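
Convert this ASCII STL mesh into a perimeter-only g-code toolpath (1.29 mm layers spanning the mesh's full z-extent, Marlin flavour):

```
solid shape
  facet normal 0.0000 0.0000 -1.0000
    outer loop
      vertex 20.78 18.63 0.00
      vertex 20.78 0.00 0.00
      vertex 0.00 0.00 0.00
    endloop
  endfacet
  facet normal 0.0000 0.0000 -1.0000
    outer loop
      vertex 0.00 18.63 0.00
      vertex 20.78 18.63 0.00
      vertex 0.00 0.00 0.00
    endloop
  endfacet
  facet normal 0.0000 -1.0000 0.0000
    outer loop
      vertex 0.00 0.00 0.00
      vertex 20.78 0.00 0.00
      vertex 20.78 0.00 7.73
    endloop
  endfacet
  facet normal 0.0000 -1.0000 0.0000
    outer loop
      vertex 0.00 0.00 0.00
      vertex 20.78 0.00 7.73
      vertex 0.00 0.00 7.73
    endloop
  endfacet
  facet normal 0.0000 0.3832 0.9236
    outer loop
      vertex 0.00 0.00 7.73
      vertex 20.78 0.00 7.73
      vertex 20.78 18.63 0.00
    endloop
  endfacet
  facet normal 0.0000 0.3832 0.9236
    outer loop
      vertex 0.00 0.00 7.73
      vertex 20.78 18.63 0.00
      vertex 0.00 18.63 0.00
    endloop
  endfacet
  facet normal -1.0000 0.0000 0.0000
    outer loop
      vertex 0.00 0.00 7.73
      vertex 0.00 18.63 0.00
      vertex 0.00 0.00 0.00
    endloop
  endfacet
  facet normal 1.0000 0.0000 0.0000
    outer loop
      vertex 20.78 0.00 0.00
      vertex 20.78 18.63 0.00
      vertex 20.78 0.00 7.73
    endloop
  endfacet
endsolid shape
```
; perimeter-only toolpath
G21 ; units = mm
G90 ; absolute positioning
G28 ; home
; layer 1
G0 Z1.29
G0 X0.00 Y0.00
G1 X20.78 Y0.00
G1 X20.78 Y15.53
G1 X0.00 Y15.53
G1 X0.00 Y0.00
; layer 2
G0 Z2.58
G0 X0.00 Y0.00
G1 X20.78 Y0.00
G1 X20.78 Y12.42
G1 X0.00 Y12.42
G1 X0.00 Y0.00
; layer 3
G0 Z3.87
G0 X0.00 Y0.00
G1 X20.78 Y0.00
G1 X20.78 Y9.31
G1 X0.00 Y9.31
G1 X0.00 Y0.00
; layer 4
G0 Z5.15
G0 X0.00 Y0.00
G1 X20.78 Y0.00
G1 X20.78 Y6.21
G1 X0.00 Y6.21
G1 X0.00 Y0.00
; layer 5
G0 Z6.44
G0 X0.00 Y0.00
G1 X20.78 Y0.00
G1 X20.78 Y3.11
G1 X0.00 Y3.11
G1 X0.00 Y0.00
M2 ; end

The solid is a wedge (ramp): 20.8 × 18.6 mm base, rising to 7.73 mm along the y=0 edge and sloping linearly to z=0 at y=18.6. Slicing at Δz = 1.29 mm — 6 equal slices spanning the solid's height, so layer i sits at z = i·h/6 — gives 5 non-empty perimeters. Each is a 4-segment closed polygon; G0 lifts to the layer z and rapids to the start vertex, then G1 traces the edges. The cross-section shrinks linearly with z (the slice at the apex is degenerate and omitted).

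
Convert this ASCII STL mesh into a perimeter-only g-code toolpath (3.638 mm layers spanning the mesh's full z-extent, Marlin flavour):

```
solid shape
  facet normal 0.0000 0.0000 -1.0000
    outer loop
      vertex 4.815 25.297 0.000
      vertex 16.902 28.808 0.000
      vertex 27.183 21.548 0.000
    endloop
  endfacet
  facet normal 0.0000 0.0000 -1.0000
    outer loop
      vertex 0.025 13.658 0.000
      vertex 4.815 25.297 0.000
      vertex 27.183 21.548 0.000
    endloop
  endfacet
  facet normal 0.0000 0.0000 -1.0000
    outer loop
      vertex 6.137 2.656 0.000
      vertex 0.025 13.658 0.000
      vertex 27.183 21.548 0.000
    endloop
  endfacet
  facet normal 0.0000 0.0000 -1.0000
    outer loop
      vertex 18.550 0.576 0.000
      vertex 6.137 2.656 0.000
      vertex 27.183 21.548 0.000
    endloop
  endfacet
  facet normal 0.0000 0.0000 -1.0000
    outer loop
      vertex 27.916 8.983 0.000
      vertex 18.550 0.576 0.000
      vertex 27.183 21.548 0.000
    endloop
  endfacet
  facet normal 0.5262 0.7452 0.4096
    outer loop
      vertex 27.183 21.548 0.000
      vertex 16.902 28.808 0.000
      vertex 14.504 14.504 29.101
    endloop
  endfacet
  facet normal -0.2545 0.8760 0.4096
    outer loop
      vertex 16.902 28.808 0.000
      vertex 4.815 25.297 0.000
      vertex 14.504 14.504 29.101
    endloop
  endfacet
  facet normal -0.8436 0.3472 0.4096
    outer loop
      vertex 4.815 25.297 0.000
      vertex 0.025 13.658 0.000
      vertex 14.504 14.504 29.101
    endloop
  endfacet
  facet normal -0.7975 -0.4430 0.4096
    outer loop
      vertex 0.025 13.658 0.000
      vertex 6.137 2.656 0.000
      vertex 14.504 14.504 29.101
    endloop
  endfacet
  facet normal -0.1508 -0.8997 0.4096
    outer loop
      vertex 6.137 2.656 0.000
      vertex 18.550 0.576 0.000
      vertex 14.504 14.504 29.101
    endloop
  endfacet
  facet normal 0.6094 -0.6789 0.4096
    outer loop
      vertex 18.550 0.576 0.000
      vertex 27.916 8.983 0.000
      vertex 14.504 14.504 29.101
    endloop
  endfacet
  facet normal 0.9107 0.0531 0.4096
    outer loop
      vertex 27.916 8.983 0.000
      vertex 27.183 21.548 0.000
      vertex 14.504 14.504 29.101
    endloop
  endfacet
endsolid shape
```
; perimeter-only toolpath
G21 ; units = mm
G90 ; absolute positioning
G28 ; home
; layer 1
G0 Z3.638
G0 X25.598 Y20.667
G1 X16.602 Y27.020
G1 X6.026 Y23.948
G1 X1.835 Y13.764
G1 X7.183 Y4.137
G1 X18.044 Y2.317
G1 X26.239 Y9.673
G1 X25.598 Y20.667
; layer 2
G0 Z7.275
G0 X24.013 Y19.787
G1 X16.303 Y25.232
G1 X7.237 Y22.599
G1 X3.645 Y13.869
G1 X8.229 Y5.618
G1 X17.539 Y4.058
G1 X24.563 Y10.363
G1 X24.013 Y19.787
; layer 3
G0 Z10.913
G0 X22.428 Y18.907
G1 X16.003 Y23.444
G1 X8.448 Y21.250
G1 X5.455 Y13.975
G1 X9.275 Y7.099
G1 X17.033 Y5.799
G1 X22.887 Y11.053
G1 X22.428 Y18.907
; layer 4
G0 Z14.550
G0 X20.843 Y18.026
G1 X15.703 Y21.656
G1 X9.659 Y19.901
G1 X7.264 Y14.081
G1 X10.320 Y8.580
G1 X16.527 Y7.540
G1 X21.210 Y11.744
G1 X20.843 Y18.026
; layer 5
G0 Z18.188
G0 X19.259 Y17.145
G1 X15.403 Y19.868
G1 X10.871 Y18.551
G1 X9.074 Y14.187
G1 X11.366 Y10.061
G1 X16.021 Y9.281
G1 X19.534 Y12.434
G1 X19.259 Y17.145
; layer 6
G0 Z21.826
G0 X17.674 Y16.265
G1 X15.104 Y18.080
G1 X12.082 Y17.202
G1 X10.884 Y14.293
G1 X12.412 Y11.542
G1 X15.515 Y11.022
G1 X17.857 Y13.124
G1 X17.674 Y16.265
; layer 7
G0 Z25.463
G0 X16.089 Y15.384
G1 X14.804 Y16.292
G1 X13.293 Y15.853
G1 X12.694 Y14.398
G1 X13.458 Y13.023
G1 X15.010 Y12.763
G1 X16.180 Y13.814
G1 X16.089 Y15.384
M2 ; end

The solid is a regular 7-sided pyramid, base circumscribed radius ≈ 14.5 mm, apex at z ≈ 29.1 mm. Slicing at Δz = 3.638 mm — 8 equal slices spanning the solid's height, so layer i sits at z = i·h/8 — gives 7 non-empty perimeters. Each is a 7-segment closed polygon; G0 lifts to the layer z and rapids to the start vertex, then G1 traces the edges. The cross-section shrinks linearly with z (the slice at the apex is degenerate and omitted).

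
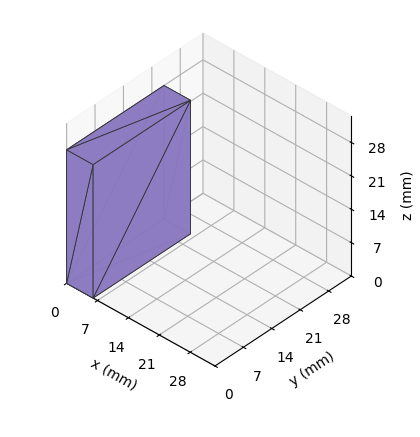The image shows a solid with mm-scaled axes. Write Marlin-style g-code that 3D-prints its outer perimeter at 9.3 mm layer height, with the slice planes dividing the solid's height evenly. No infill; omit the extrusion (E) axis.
Reading the render: the shape is a rectangular box, roughly 6 × 24 mm footprint and 28 mm tall (dimensions read to the nearest mm from the axis ticks). For the g-code, the solid's height is divided into equal slices at the stated Δz and each level perimeter traced with G1 moves after a G0 lift.

; perimeter-only toolpath
G21 ; units = mm
G90 ; absolute positioning
G28 ; home
; layer 1
G0 Z9.3
G0 X0.0 Y0.0
G1 X6.0 Y0.0
G1 X6.0 Y24.0
G1 X0.0 Y24.0
G1 X0.0 Y0.0
; layer 2
G0 Z18.7
G0 X0.0 Y0.0
G1 X6.0 Y0.0
G1 X6.0 Y24.0
G1 X0.0 Y24.0
G1 X0.0 Y0.0
; layer 3
G0 Z28.0
G0 X0.0 Y0.0
G1 X6.0 Y0.0
G1 X6.0 Y24.0
G1 X0.0 Y24.0
G1 X0.0 Y0.0
M2 ; end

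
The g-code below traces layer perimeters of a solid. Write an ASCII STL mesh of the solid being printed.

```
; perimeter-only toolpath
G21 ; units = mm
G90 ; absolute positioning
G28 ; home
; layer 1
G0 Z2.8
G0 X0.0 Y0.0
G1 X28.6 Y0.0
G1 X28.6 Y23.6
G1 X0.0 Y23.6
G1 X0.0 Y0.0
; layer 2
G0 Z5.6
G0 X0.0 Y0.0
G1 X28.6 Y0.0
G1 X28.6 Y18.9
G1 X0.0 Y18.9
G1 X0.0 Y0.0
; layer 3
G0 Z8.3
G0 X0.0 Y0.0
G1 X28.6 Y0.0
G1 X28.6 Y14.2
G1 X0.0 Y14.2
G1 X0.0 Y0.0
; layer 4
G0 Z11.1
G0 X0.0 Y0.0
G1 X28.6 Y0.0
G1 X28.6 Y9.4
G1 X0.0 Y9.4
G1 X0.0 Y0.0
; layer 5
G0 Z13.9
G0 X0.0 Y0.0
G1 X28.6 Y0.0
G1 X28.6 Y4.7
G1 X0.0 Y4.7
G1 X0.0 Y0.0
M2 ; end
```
solid part
  facet normal 0.0000 0.0000 -1.0000
    outer loop
      vertex 28.6 28.3 0.0
      vertex 28.6 0.0 0.0
      vertex 0.0 0.0 0.0
    endloop
  endfacet
  facet normal 0.0000 0.0000 -1.0000
    outer loop
      vertex 0.0 28.3 0.0
      vertex 28.6 28.3 0.0
      vertex 0.0 0.0 0.0
    endloop
  endfacet
  facet normal 0.0000 -1.0000 0.0000
    outer loop
      vertex 0.0 0.0 0.0
      vertex 28.6 0.0 0.0
      vertex 28.6 0.0 16.7
    endloop
  endfacet
  facet normal 0.0000 -1.0000 0.0000
    outer loop
      vertex 0.0 0.0 0.0
      vertex 28.6 0.0 16.7
      vertex 0.0 0.0 16.7
    endloop
  endfacet
  facet normal 0.0000 0.5082 0.8612
    outer loop
      vertex 0.0 0.0 16.7
      vertex 28.6 0.0 16.7
      vertex 28.6 28.3 0.0
    endloop
  endfacet
  facet normal 0.0000 0.5082 0.8612
    outer loop
      vertex 0.0 0.0 16.7
      vertex 28.6 28.3 0.0
      vertex 0.0 28.3 0.0
    endloop
  endfacet
  facet normal -1.0000 0.0000 0.0000
    outer loop
      vertex 0.0 0.0 16.7
      vertex 0.0 28.3 0.0
      vertex 0.0 0.0 0.0
    endloop
  endfacet
  facet normal 1.0000 0.0000 0.0000
    outer loop
      vertex 28.6 0.0 0.0
      vertex 28.6 28.3 0.0
      vertex 28.6 0.0 16.7
    endloop
  endfacet
endsolid part

The G0 Z moves step by Δz≈2.8 mm. The G1 loops shrink linearly with z, so the solid tapers from its base footprint up to z≈16.7. Closing with a flat bottom cap and the tapered top and triangulating gives 8 facets — a wedge (ramp): 28.6 × 28.3 mm base, rising to 16.7 mm along the y=0 edge and sloping linearly to z=0 at y=28.3.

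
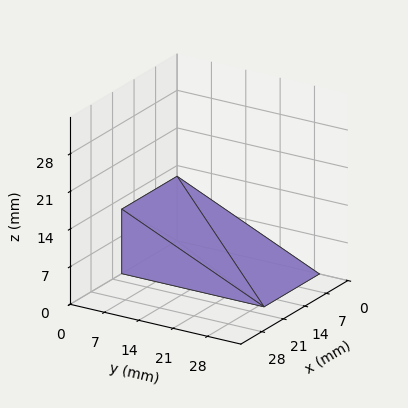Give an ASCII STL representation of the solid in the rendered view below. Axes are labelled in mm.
Reading the render: the shape is a wedge (ramp): 18 × 29 mm base, rising to 12 mm along the y=0 edge and sloping linearly to z=0 at y=29 (dimensions read to the nearest mm from the axis ticks). For the STL, each face is triangulated and given an outward normal.

solid part
  facet normal 0.0000 0.0000 -1.0000
    outer loop
      vertex 18.00 29.00 0.00
      vertex 18.00 0.00 0.00
      vertex 0.00 0.00 0.00
    endloop
  endfacet
  facet normal 0.0000 0.0000 -1.0000
    outer loop
      vertex 0.00 29.00 0.00
      vertex 18.00 29.00 0.00
      vertex 0.00 0.00 0.00
    endloop
  endfacet
  facet normal 0.0000 -1.0000 0.0000
    outer loop
      vertex 0.00 0.00 0.00
      vertex 18.00 0.00 0.00
      vertex 18.00 0.00 12.00
    endloop
  endfacet
  facet normal 0.0000 -1.0000 0.0000
    outer loop
      vertex 0.00 0.00 0.00
      vertex 18.00 0.00 12.00
      vertex 0.00 0.00 12.00
    endloop
  endfacet
  facet normal 0.0000 0.3824 0.9240
    outer loop
      vertex 0.00 0.00 12.00
      vertex 18.00 0.00 12.00
      vertex 18.00 29.00 0.00
    endloop
  endfacet
  facet normal 0.0000 0.3824 0.9240
    outer loop
      vertex 0.00 0.00 12.00
      vertex 18.00 29.00 0.00
      vertex 0.00 29.00 0.00
    endloop
  endfacet
  facet normal -1.0000 0.0000 0.0000
    outer loop
      vertex 0.00 0.00 12.00
      vertex 0.00 29.00 0.00
      vertex 0.00 0.00 0.00
    endloop
  endfacet
  facet normal 1.0000 0.0000 0.0000
    outer loop
      vertex 18.00 0.00 0.00
      vertex 18.00 29.00 0.00
      vertex 18.00 0.00 12.00
    endloop
  endfacet
endsolid part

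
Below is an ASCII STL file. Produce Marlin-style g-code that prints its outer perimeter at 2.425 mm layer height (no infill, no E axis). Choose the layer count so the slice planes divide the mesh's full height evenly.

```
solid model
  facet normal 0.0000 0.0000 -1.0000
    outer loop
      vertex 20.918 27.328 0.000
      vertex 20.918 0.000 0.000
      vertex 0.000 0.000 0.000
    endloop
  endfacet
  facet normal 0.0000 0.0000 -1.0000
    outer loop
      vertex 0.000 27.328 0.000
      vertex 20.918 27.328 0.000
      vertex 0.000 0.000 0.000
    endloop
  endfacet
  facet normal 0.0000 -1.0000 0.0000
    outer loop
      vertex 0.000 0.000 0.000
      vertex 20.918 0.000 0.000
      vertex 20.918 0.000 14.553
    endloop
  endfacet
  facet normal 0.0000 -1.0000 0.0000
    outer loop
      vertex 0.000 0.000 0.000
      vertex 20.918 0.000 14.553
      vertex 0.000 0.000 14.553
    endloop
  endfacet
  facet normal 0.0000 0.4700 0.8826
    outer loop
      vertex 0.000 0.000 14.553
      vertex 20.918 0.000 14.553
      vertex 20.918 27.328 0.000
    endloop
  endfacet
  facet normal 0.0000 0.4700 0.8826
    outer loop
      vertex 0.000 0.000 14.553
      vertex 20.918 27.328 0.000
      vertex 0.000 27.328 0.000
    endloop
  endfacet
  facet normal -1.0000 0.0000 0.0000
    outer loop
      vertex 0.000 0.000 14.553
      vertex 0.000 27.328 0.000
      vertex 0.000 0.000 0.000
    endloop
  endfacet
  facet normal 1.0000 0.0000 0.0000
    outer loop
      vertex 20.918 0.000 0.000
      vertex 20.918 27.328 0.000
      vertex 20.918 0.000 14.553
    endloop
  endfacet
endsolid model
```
; perimeter-only toolpath
G21 ; units = mm
G90 ; absolute positioning
G28 ; home
; layer 1
G0 Z2.425
G0 X0.000 Y0.000
G1 X20.918 Y0.000
G1 X20.918 Y22.773
G1 X0.000 Y22.773
G1 X0.000 Y0.000
; layer 2
G0 Z4.851
G0 X0.000 Y0.000
G1 X20.918 Y0.000
G1 X20.918 Y18.219
G1 X0.000 Y18.219
G1 X0.000 Y0.000
; layer 3
G0 Z7.277
G0 X0.000 Y0.000
G1 X20.918 Y0.000
G1 X20.918 Y13.664
G1 X0.000 Y13.664
G1 X0.000 Y0.000
; layer 4
G0 Z9.702
G0 X0.000 Y0.000
G1 X20.918 Y0.000
G1 X20.918 Y9.109
G1 X0.000 Y9.109
G1 X0.000 Y0.000
; layer 5
G0 Z12.127
G0 X0.000 Y0.000
G1 X20.918 Y0.000
G1 X20.918 Y4.555
G1 X0.000 Y4.555
G1 X0.000 Y0.000
M2 ; end

The solid is a wedge (ramp): 20.9 × 27.3 mm base, rising to 14.6 mm along the y=0 edge and sloping linearly to z=0 at y=27.3. Slicing at Δz = 2.425 mm — 6 equal slices spanning the solid's height, so layer i sits at z = i·h/6 — gives 5 non-empty perimeters. Each is a 4-segment closed polygon; G0 lifts to the layer z and rapids to the start vertex, then G1 traces the edges. The cross-section shrinks linearly with z (the slice at the apex is degenerate and omitted).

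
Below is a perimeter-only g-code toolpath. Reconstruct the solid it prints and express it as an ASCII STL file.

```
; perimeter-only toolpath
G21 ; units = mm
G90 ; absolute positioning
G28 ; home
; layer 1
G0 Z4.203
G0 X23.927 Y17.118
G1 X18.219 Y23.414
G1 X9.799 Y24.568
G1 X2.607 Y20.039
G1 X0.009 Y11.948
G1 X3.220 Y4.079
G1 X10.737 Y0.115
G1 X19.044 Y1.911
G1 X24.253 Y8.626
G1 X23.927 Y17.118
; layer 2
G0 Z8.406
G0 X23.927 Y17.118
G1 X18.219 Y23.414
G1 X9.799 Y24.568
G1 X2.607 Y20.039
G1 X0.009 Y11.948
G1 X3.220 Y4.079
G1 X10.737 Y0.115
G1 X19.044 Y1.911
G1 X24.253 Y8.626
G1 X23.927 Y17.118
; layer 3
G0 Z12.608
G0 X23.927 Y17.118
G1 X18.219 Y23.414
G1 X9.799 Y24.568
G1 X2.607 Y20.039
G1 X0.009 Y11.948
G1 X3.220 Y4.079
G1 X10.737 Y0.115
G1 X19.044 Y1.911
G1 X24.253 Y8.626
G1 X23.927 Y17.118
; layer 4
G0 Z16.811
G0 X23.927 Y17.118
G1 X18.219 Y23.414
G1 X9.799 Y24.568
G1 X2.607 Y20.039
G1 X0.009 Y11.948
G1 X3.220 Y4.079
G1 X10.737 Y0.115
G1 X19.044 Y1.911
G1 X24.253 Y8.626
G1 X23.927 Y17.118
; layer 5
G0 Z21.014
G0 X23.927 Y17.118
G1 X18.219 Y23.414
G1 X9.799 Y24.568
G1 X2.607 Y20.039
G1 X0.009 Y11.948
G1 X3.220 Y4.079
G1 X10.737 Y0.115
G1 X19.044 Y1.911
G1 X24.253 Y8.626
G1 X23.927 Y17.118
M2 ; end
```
solid part
  facet normal 0.0000 0.0000 -1.0000
    outer loop
      vertex 9.799 24.568 0.000
      vertex 18.219 23.414 0.000
      vertex 23.927 17.118 0.000
    endloop
  endfacet
  facet normal 0.0000 0.0000 -1.0000
    outer loop
      vertex 2.607 20.039 0.000
      vertex 9.799 24.568 0.000
      vertex 23.927 17.118 0.000
    endloop
  endfacet
  facet normal 0.0000 0.0000 -1.0000
    outer loop
      vertex 0.009 11.948 0.000
      vertex 2.607 20.039 0.000
      vertex 23.927 17.118 0.000
    endloop
  endfacet
  facet normal 0.0000 0.0000 -1.0000
    outer loop
      vertex 3.220 4.079 0.000
      vertex 0.009 11.948 0.000
      vertex 23.927 17.118 0.000
    endloop
  endfacet
  facet normal 0.0000 0.0000 -1.0000
    outer loop
      vertex 10.737 0.115 0.000
      vertex 3.220 4.079 0.000
      vertex 23.927 17.118 0.000
    endloop
  endfacet
  facet normal 0.0000 0.0000 -1.0000
    outer loop
      vertex 19.044 1.911 0.000
      vertex 10.737 0.115 0.000
      vertex 23.927 17.118 0.000
    endloop
  endfacet
  facet normal 0.0000 0.0000 -1.0000
    outer loop
      vertex 24.253 8.626 0.000
      vertex 19.044 1.911 0.000
      vertex 23.927 17.118 0.000
    endloop
  endfacet
  facet normal 0.0000 0.0000 1.0000
    outer loop
      vertex 23.927 17.118 21.014
      vertex 18.219 23.414 21.014
      vertex 9.799 24.568 21.014
    endloop
  endfacet
  facet normal 0.0000 0.0000 1.0000
    outer loop
      vertex 23.927 17.118 21.014
      vertex 9.799 24.568 21.014
      vertex 2.607 20.039 21.014
    endloop
  endfacet
  facet normal 0.0000 0.0000 1.0000
    outer loop
      vertex 23.927 17.118 21.014
      vertex 2.607 20.039 21.014
      vertex 0.009 11.948 21.014
    endloop
  endfacet
  facet normal 0.0000 0.0000 1.0000
    outer loop
      vertex 23.927 17.118 21.014
      vertex 0.009 11.948 21.014
      vertex 3.220 4.079 21.014
    endloop
  endfacet
  facet normal 0.0000 0.0000 1.0000
    outer loop
      vertex 23.927 17.118 21.014
      vertex 3.220 4.079 21.014
      vertex 10.737 0.115 21.014
    endloop
  endfacet
  facet normal 0.0000 0.0000 1.0000
    outer loop
      vertex 23.927 17.118 21.014
      vertex 10.737 0.115 21.014
      vertex 19.044 1.911 21.014
    endloop
  endfacet
  facet normal 0.0000 0.0000 1.0000
    outer loop
      vertex 23.927 17.118 21.014
      vertex 19.044 1.911 21.014
      vertex 24.253 8.626 21.014
    endloop
  endfacet
  facet normal 0.7409 0.6717 0.0000
    outer loop
      vertex 23.927 17.118 0.000
      vertex 18.219 23.414 0.000
      vertex 18.219 23.414 21.014
    endloop
  endfacet
  facet normal 0.7409 0.6717 0.0000
    outer loop
      vertex 23.927 17.118 0.000
      vertex 18.219 23.414 21.014
      vertex 23.927 17.118 21.014
    endloop
  endfacet
  facet normal 0.1358 0.9907 0.0000
    outer loop
      vertex 18.219 23.414 0.000
      vertex 9.799 24.568 0.000
      vertex 9.799 24.568 21.014
    endloop
  endfacet
  facet normal 0.1358 0.9907 0.0000
    outer loop
      vertex 18.219 23.414 0.000
      vertex 9.799 24.568 21.014
      vertex 18.219 23.414 21.014
    endloop
  endfacet
  facet normal -0.5329 0.8462 0.0000
    outer loop
      vertex 9.799 24.568 0.000
      vertex 2.607 20.039 0.000
      vertex 2.607 20.039 21.014
    endloop
  endfacet
  facet normal -0.5329 0.8462 0.0000
    outer loop
      vertex 9.799 24.568 0.000
      vertex 2.607 20.039 21.014
      vertex 9.799 24.568 21.014
    endloop
  endfacet
  facet normal -0.9521 0.3057 0.0000
    outer loop
      vertex 2.607 20.039 0.000
      vertex 0.009 11.948 0.000
      vertex 0.009 11.948 21.014
    endloop
  endfacet
  facet normal -0.9521 0.3057 0.0000
    outer loop
      vertex 2.607 20.039 0.000
      vertex 0.009 11.948 21.014
      vertex 2.607 20.039 21.014
    endloop
  endfacet
  facet normal -0.9259 -0.3778 0.0000
    outer loop
      vertex 0.009 11.948 0.000
      vertex 3.220 4.079 0.000
      vertex 3.220 4.079 21.014
    endloop
  endfacet
  facet normal -0.9259 -0.3778 0.0000
    outer loop
      vertex 0.009 11.948 0.000
      vertex 3.220 4.079 21.014
      vertex 0.009 11.948 21.014
    endloop
  endfacet
  facet normal -0.4665 -0.8845 0.0000
    outer loop
      vertex 3.220 4.079 0.000
      vertex 10.737 0.115 0.000
      vertex 10.737 0.115 21.014
    endloop
  endfacet
  facet normal -0.4665 -0.8845 0.0000
    outer loop
      vertex 3.220 4.079 0.000
      vertex 10.737 0.115 21.014
      vertex 3.220 4.079 21.014
    endloop
  endfacet
  facet normal 0.2113 -0.9774 0.0000
    outer loop
      vertex 10.737 0.115 0.000
      vertex 19.044 1.911 0.000
      vertex 19.044 1.911 21.014
    endloop
  endfacet
  facet normal 0.2113 -0.9774 0.0000
    outer loop
      vertex 10.737 0.115 0.000
      vertex 19.044 1.911 21.014
      vertex 10.737 0.115 21.014
    endloop
  endfacet
  facet normal 0.7901 -0.6129 0.0000
    outer loop
      vertex 19.044 1.911 0.000
      vertex 24.253 8.626 0.000
      vertex 24.253 8.626 21.014
    endloop
  endfacet
  facet normal 0.7901 -0.6129 0.0000
    outer loop
      vertex 19.044 1.911 0.000
      vertex 24.253 8.626 21.014
      vertex 19.044 1.911 21.014
    endloop
  endfacet
  facet normal 0.9993 0.0384 0.0000
    outer loop
      vertex 24.253 8.626 0.000
      vertex 23.927 17.118 0.000
      vertex 23.927 17.118 21.014
    endloop
  endfacet
  facet normal 0.9993 0.0384 0.0000
    outer loop
      vertex 24.253 8.626 0.000
      vertex 23.927 17.118 21.014
      vertex 24.253 8.626 21.014
    endloop
  endfacet
endsolid part

The G0 Z moves step by Δz≈4.203 mm. Every layer's G1 loop is the same polygon, so the solid is a straight extrusion of it from z=0 to z≈21. Closing with flat bottom and top caps and triangulating gives 32 facets — a regular 9-sided prism (a cylinder approximated with 9 flat sides), circumscribed radius ≈ 12.4 mm, height ≈ 21 mm.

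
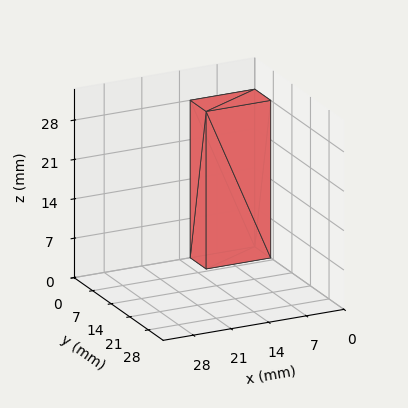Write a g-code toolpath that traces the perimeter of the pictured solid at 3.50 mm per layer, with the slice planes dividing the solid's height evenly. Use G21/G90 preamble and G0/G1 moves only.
Reading the render: the shape is a rectangular box, roughly 12 × 6 mm footprint and 28 mm tall (dimensions read to the nearest mm from the axis ticks). For the g-code, the solid's height is divided into equal slices at the stated Δz and each level perimeter traced with G1 moves after a G0 lift.

; perimeter-only toolpath
G21 ; units = mm
G90 ; absolute positioning
G28 ; home
; layer 1
G0 Z3.50
G0 X0.00 Y0.00
G1 X12.00 Y0.00
G1 X12.00 Y6.00
G1 X0.00 Y6.00
G1 X0.00 Y0.00
; layer 2
G0 Z7.00
G0 X0.00 Y0.00
G1 X12.00 Y0.00
G1 X12.00 Y6.00
G1 X0.00 Y6.00
G1 X0.00 Y0.00
; layer 3
G0 Z10.50
G0 X0.00 Y0.00
G1 X12.00 Y0.00
G1 X12.00 Y6.00
G1 X0.00 Y6.00
G1 X0.00 Y0.00
; layer 4
G0 Z14.00
G0 X0.00 Y0.00
G1 X12.00 Y0.00
G1 X12.00 Y6.00
G1 X0.00 Y6.00
G1 X0.00 Y0.00
; layer 5
G0 Z17.50
G0 X0.00 Y0.00
G1 X12.00 Y0.00
G1 X12.00 Y6.00
G1 X0.00 Y6.00
G1 X0.00 Y0.00
; layer 6
G0 Z21.00
G0 X0.00 Y0.00
G1 X12.00 Y0.00
G1 X12.00 Y6.00
G1 X0.00 Y6.00
G1 X0.00 Y0.00
; layer 7
G0 Z24.50
G0 X0.00 Y0.00
G1 X12.00 Y0.00
G1 X12.00 Y6.00
G1 X0.00 Y6.00
G1 X0.00 Y0.00
; layer 8
G0 Z28.00
G0 X0.00 Y0.00
G1 X12.00 Y0.00
G1 X12.00 Y6.00
G1 X0.00 Y6.00
G1 X0.00 Y0.00
M2 ; end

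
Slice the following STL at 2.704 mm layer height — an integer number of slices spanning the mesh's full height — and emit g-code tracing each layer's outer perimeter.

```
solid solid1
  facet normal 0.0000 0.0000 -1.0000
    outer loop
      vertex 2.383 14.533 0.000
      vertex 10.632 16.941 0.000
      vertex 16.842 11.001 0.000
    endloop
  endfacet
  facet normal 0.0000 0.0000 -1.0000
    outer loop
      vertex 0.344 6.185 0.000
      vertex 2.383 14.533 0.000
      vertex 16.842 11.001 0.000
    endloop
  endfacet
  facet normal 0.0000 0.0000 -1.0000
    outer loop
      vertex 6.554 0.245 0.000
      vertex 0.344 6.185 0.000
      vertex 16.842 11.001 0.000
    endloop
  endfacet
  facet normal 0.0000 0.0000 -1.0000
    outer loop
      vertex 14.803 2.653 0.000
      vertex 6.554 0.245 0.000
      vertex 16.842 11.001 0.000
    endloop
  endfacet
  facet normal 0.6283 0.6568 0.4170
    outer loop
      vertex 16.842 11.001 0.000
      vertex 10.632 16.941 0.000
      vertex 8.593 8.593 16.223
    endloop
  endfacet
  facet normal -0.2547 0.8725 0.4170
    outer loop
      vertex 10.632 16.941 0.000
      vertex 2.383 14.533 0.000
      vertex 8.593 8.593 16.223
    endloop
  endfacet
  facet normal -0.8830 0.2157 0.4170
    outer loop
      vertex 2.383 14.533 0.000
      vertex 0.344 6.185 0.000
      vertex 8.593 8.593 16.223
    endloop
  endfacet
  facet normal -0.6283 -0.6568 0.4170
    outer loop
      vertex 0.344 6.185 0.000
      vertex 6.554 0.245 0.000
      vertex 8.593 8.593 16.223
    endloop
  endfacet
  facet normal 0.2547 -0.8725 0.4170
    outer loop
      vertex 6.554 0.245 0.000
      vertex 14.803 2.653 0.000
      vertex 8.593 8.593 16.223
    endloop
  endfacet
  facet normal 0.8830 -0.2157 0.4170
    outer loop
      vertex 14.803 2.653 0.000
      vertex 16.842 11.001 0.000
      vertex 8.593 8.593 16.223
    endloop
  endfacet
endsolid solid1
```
; perimeter-only toolpath
G21 ; units = mm
G90 ; absolute positioning
G28 ; home
; layer 1
G0 Z2.704
G0 X15.467 Y10.600
G1 X10.292 Y15.550
G1 X3.418 Y13.543
G1 X1.719 Y6.586
G1 X6.894 Y1.636
G1 X13.768 Y3.643
G1 X15.467 Y10.600
; layer 2
G0 Z5.408
G0 X14.092 Y10.198
G1 X9.952 Y14.158
G1 X4.453 Y12.553
G1 X3.094 Y6.988
G1 X7.234 Y3.028
G1 X12.733 Y4.633
G1 X14.092 Y10.198
; layer 3
G0 Z8.111
G0 X12.717 Y9.797
G1 X9.613 Y12.767
G1 X5.488 Y11.563
G1 X4.468 Y7.389
G1 X7.574 Y4.419
G1 X11.698 Y5.623
G1 X12.717 Y9.797
; layer 4
G0 Z10.815
G0 X11.343 Y9.396
G1 X9.273 Y11.376
G1 X6.523 Y10.573
G1 X5.843 Y7.790
G1 X7.913 Y5.810
G1 X10.663 Y6.613
G1 X11.343 Y9.396
; layer 5
G0 Z13.519
G0 X9.968 Y8.994
G1 X8.933 Y9.984
G1 X7.558 Y9.583
G1 X7.218 Y8.192
G1 X8.253 Y7.202
G1 X9.628 Y7.603
G1 X9.968 Y8.994
M2 ; end

The solid is a regular 6-sided pyramid, base circumscribed radius ≈ 8.59 mm, apex at z ≈ 16.2 mm. Slicing at Δz = 2.704 mm — 6 equal slices spanning the solid's height, so layer i sits at z = i·h/6 — gives 5 non-empty perimeters. Each is a 6-segment closed polygon; G0 lifts to the layer z and rapids to the start vertex, then G1 traces the edges. The cross-section shrinks linearly with z (the slice at the apex is degenerate and omitted).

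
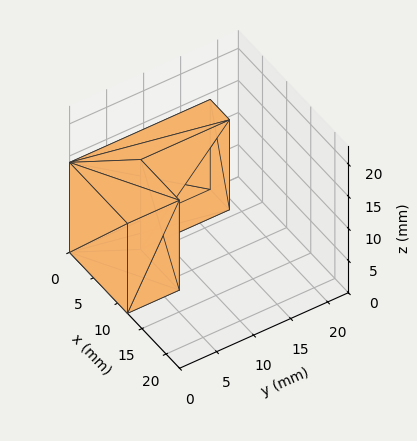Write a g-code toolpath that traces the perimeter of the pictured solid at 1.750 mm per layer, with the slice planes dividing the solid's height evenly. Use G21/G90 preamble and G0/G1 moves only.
Reading the render: the shape is an L-shaped prism: outer 12 × 19 mm, arm thicknesses ≈ 7 mm (horizontal) and 4 mm (vertical), extruded 14 mm in z (dimensions read to the nearest mm from the axis ticks). For the g-code, the solid's height is divided into equal slices at the stated Δz and each level perimeter traced with G1 moves after a G0 lift.

; perimeter-only toolpath
G21 ; units = mm
G90 ; absolute positioning
G28 ; home
; layer 1
G0 Z1.750
G0 X0.000 Y0.000
G1 X12.000 Y0.000
G1 X12.000 Y7.000
G1 X4.000 Y7.000
G1 X4.000 Y19.000
G1 X0.000 Y19.000
G1 X0.000 Y0.000
; layer 2
G0 Z3.500
G0 X0.000 Y0.000
G1 X12.000 Y0.000
G1 X12.000 Y7.000
G1 X4.000 Y7.000
G1 X4.000 Y19.000
G1 X0.000 Y19.000
G1 X0.000 Y0.000
; layer 3
G0 Z5.250
G0 X0.000 Y0.000
G1 X12.000 Y0.000
G1 X12.000 Y7.000
G1 X4.000 Y7.000
G1 X4.000 Y19.000
G1 X0.000 Y19.000
G1 X0.000 Y0.000
; layer 4
G0 Z7.000
G0 X0.000 Y0.000
G1 X12.000 Y0.000
G1 X12.000 Y7.000
G1 X4.000 Y7.000
G1 X4.000 Y19.000
G1 X0.000 Y19.000
G1 X0.000 Y0.000
; layer 5
G0 Z8.750
G0 X0.000 Y0.000
G1 X12.000 Y0.000
G1 X12.000 Y7.000
G1 X4.000 Y7.000
G1 X4.000 Y19.000
G1 X0.000 Y19.000
G1 X0.000 Y0.000
; layer 6
G0 Z10.500
G0 X0.000 Y0.000
G1 X12.000 Y0.000
G1 X12.000 Y7.000
G1 X4.000 Y7.000
G1 X4.000 Y19.000
G1 X0.000 Y19.000
G1 X0.000 Y0.000
; layer 7
G0 Z12.250
G0 X0.000 Y0.000
G1 X12.000 Y0.000
G1 X12.000 Y7.000
G1 X4.000 Y7.000
G1 X4.000 Y19.000
G1 X0.000 Y19.000
G1 X0.000 Y0.000
; layer 8
G0 Z14.000
G0 X0.000 Y0.000
G1 X12.000 Y0.000
G1 X12.000 Y7.000
G1 X4.000 Y7.000
G1 X4.000 Y19.000
G1 X0.000 Y19.000
G1 X0.000 Y0.000
M2 ; end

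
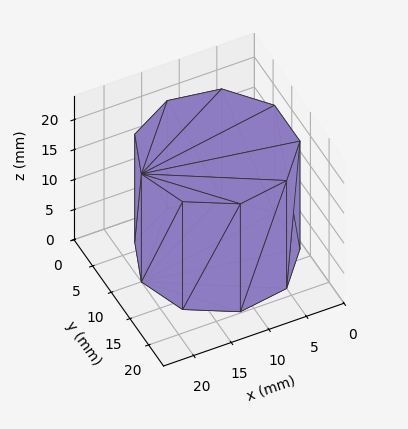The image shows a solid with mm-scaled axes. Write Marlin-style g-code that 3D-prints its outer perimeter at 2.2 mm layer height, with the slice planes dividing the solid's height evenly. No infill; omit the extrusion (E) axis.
Reading the render: the shape is a regular 9-sided prism (a cylinder approximated with 9 flat sides), circumscribed radius ≈ 10 mm, height ≈ 18 mm (dimensions read to the nearest mm from the axis ticks). For the g-code, the solid's height is divided into equal slices at the stated Δz and each level perimeter traced with G1 moves after a G0 lift.

; perimeter-only toolpath
G21 ; units = mm
G90 ; absolute positioning
G28 ; home
; layer 1
G0 Z2.2
G0 X20.0 Y10.0
G1 X17.7 Y16.4
G1 X11.7 Y19.8
G1 X5.0 Y18.7
G1 X0.6 Y13.4
G1 X0.6 Y6.6
G1 X5.0 Y1.3
G1 X11.7 Y0.2
G1 X17.7 Y3.6
G1 X20.0 Y10.0
; layer 2
G0 Z4.5
G0 X20.0 Y10.0
G1 X17.7 Y16.4
G1 X11.7 Y19.8
G1 X5.0 Y18.7
G1 X0.6 Y13.4
G1 X0.6 Y6.6
G1 X5.0 Y1.3
G1 X11.7 Y0.2
G1 X17.7 Y3.6
G1 X20.0 Y10.0
; layer 3
G0 Z6.8
G0 X20.0 Y10.0
G1 X17.7 Y16.4
G1 X11.7 Y19.8
G1 X5.0 Y18.7
G1 X0.6 Y13.4
G1 X0.6 Y6.6
G1 X5.0 Y1.3
G1 X11.7 Y0.2
G1 X17.7 Y3.6
G1 X20.0 Y10.0
; layer 4
G0 Z9.0
G0 X20.0 Y10.0
G1 X17.7 Y16.4
G1 X11.7 Y19.8
G1 X5.0 Y18.7
G1 X0.6 Y13.4
G1 X0.6 Y6.6
G1 X5.0 Y1.3
G1 X11.7 Y0.2
G1 X17.7 Y3.6
G1 X20.0 Y10.0
; layer 5
G0 Z11.2
G0 X20.0 Y10.0
G1 X17.7 Y16.4
G1 X11.7 Y19.8
G1 X5.0 Y18.7
G1 X0.6 Y13.4
G1 X0.6 Y6.6
G1 X5.0 Y1.3
G1 X11.7 Y0.2
G1 X17.7 Y3.6
G1 X20.0 Y10.0
; layer 6
G0 Z13.5
G0 X20.0 Y10.0
G1 X17.7 Y16.4
G1 X11.7 Y19.8
G1 X5.0 Y18.7
G1 X0.6 Y13.4
G1 X0.6 Y6.6
G1 X5.0 Y1.3
G1 X11.7 Y0.2
G1 X17.7 Y3.6
G1 X20.0 Y10.0
; layer 7
G0 Z15.8
G0 X20.0 Y10.0
G1 X17.7 Y16.4
G1 X11.7 Y19.8
G1 X5.0 Y18.7
G1 X0.6 Y13.4
G1 X0.6 Y6.6
G1 X5.0 Y1.3
G1 X11.7 Y0.2
G1 X17.7 Y3.6
G1 X20.0 Y10.0
; layer 8
G0 Z18.0
G0 X20.0 Y10.0
G1 X17.7 Y16.4
G1 X11.7 Y19.8
G1 X5.0 Y18.7
G1 X0.6 Y13.4
G1 X0.6 Y6.6
G1 X5.0 Y1.3
G1 X11.7 Y0.2
G1 X17.7 Y3.6
G1 X20.0 Y10.0
M2 ; end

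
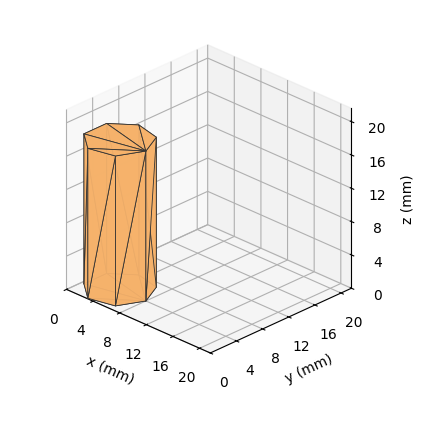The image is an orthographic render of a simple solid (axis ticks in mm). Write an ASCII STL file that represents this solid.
Reading the render: the shape is a regular 7-sided prism (a cylinder approximated with 7 flat sides), circumscribed radius ≈ 4 mm, height ≈ 18 mm (dimensions read to the nearest mm from the axis ticks). For the STL, each face is triangulated and given an outward normal.

solid part
  facet normal 0.0000 0.0000 -1.0000
    outer loop
      vertex 3.110 7.900 0.000
      vertex 6.494 7.127 0.000
      vertex 8.000 4.000 0.000
    endloop
  endfacet
  facet normal 0.0000 0.0000 -1.0000
    outer loop
      vertex 0.396 5.736 0.000
      vertex 3.110 7.900 0.000
      vertex 8.000 4.000 0.000
    endloop
  endfacet
  facet normal 0.0000 0.0000 -1.0000
    outer loop
      vertex 0.396 2.264 0.000
      vertex 0.396 5.736 0.000
      vertex 8.000 4.000 0.000
    endloop
  endfacet
  facet normal 0.0000 0.0000 -1.0000
    outer loop
      vertex 3.110 0.100 0.000
      vertex 0.396 2.264 0.000
      vertex 8.000 4.000 0.000
    endloop
  endfacet
  facet normal 0.0000 0.0000 -1.0000
    outer loop
      vertex 6.494 0.873 0.000
      vertex 3.110 0.100 0.000
      vertex 8.000 4.000 0.000
    endloop
  endfacet
  facet normal 0.0000 0.0000 1.0000
    outer loop
      vertex 8.000 4.000 18.000
      vertex 6.494 7.127 18.000
      vertex 3.110 7.900 18.000
    endloop
  endfacet
  facet normal 0.0000 0.0000 1.0000
    outer loop
      vertex 8.000 4.000 18.000
      vertex 3.110 7.900 18.000
      vertex 0.396 5.736 18.000
    endloop
  endfacet
  facet normal 0.0000 0.0000 1.0000
    outer loop
      vertex 8.000 4.000 18.000
      vertex 0.396 5.736 18.000
      vertex 0.396 2.264 18.000
    endloop
  endfacet
  facet normal 0.0000 0.0000 1.0000
    outer loop
      vertex 8.000 4.000 18.000
      vertex 0.396 2.264 18.000
      vertex 3.110 0.100 18.000
    endloop
  endfacet
  facet normal 0.0000 0.0000 1.0000
    outer loop
      vertex 8.000 4.000 18.000
      vertex 3.110 0.100 18.000
      vertex 6.494 0.873 18.000
    endloop
  endfacet
  facet normal 0.9010 0.4339 0.0000
    outer loop
      vertex 8.000 4.000 0.000
      vertex 6.494 7.127 0.000
      vertex 6.494 7.127 18.000
    endloop
  endfacet
  facet normal 0.9010 0.4339 0.0000
    outer loop
      vertex 8.000 4.000 0.000
      vertex 6.494 7.127 18.000
      vertex 8.000 4.000 18.000
    endloop
  endfacet
  facet normal 0.2227 0.9749 0.0000
    outer loop
      vertex 6.494 7.127 0.000
      vertex 3.110 7.900 0.000
      vertex 3.110 7.900 18.000
    endloop
  endfacet
  facet normal 0.2227 0.9749 0.0000
    outer loop
      vertex 6.494 7.127 0.000
      vertex 3.110 7.900 18.000
      vertex 6.494 7.127 18.000
    endloop
  endfacet
  facet normal -0.6234 0.7819 0.0000
    outer loop
      vertex 3.110 7.900 0.000
      vertex 0.396 5.736 0.000
      vertex 0.396 5.736 18.000
    endloop
  endfacet
  facet normal -0.6234 0.7819 0.0000
    outer loop
      vertex 3.110 7.900 0.000
      vertex 0.396 5.736 18.000
      vertex 3.110 7.900 18.000
    endloop
  endfacet
  facet normal -1.0000 0.0000 0.0000
    outer loop
      vertex 0.396 5.736 0.000
      vertex 0.396 2.264 0.000
      vertex 0.396 2.264 18.000
    endloop
  endfacet
  facet normal -1.0000 0.0000 0.0000
    outer loop
      vertex 0.396 5.736 0.000
      vertex 0.396 2.264 18.000
      vertex 0.396 5.736 18.000
    endloop
  endfacet
  facet normal -0.6234 -0.7819 0.0000
    outer loop
      vertex 0.396 2.264 0.000
      vertex 3.110 0.100 0.000
      vertex 3.110 0.100 18.000
    endloop
  endfacet
  facet normal -0.6234 -0.7819 0.0000
    outer loop
      vertex 0.396 2.264 0.000
      vertex 3.110 0.100 18.000
      vertex 0.396 2.264 18.000
    endloop
  endfacet
  facet normal 0.2227 -0.9749 0.0000
    outer loop
      vertex 3.110 0.100 0.000
      vertex 6.494 0.873 0.000
      vertex 6.494 0.873 18.000
    endloop
  endfacet
  facet normal 0.2227 -0.9749 0.0000
    outer loop
      vertex 3.110 0.100 0.000
      vertex 6.494 0.873 18.000
      vertex 3.110 0.100 18.000
    endloop
  endfacet
  facet normal 0.9010 -0.4339 0.0000
    outer loop
      vertex 6.494 0.873 0.000
      vertex 8.000 4.000 0.000
      vertex 8.000 4.000 18.000
    endloop
  endfacet
  facet normal 0.9010 -0.4339 0.0000
    outer loop
      vertex 6.494 0.873 0.000
      vertex 8.000 4.000 18.000
      vertex 6.494 0.873 18.000
    endloop
  endfacet
endsolid part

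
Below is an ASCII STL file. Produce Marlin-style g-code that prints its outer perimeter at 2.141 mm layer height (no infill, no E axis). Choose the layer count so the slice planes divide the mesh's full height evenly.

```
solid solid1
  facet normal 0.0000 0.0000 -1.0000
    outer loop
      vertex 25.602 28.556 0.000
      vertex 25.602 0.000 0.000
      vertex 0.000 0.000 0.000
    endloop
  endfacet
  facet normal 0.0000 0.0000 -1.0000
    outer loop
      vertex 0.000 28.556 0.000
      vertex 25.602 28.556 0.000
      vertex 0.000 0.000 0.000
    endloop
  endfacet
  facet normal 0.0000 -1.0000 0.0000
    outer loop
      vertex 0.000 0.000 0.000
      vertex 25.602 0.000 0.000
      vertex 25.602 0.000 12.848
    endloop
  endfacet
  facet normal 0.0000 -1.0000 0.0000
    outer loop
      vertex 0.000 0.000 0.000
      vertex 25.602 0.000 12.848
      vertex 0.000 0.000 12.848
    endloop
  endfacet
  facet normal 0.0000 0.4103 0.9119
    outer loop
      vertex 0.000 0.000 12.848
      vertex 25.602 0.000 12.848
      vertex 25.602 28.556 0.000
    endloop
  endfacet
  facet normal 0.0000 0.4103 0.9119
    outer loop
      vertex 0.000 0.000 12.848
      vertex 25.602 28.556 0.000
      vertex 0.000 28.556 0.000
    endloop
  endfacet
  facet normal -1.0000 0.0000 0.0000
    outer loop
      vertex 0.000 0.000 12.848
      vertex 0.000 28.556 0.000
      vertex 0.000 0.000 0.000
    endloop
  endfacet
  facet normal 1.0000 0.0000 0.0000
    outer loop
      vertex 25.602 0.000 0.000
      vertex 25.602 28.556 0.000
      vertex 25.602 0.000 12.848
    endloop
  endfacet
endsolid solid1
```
; perimeter-only toolpath
G21 ; units = mm
G90 ; absolute positioning
G28 ; home
; layer 1
G0 Z2.141
G0 X0.000 Y0.000
G1 X25.602 Y0.000
G1 X25.602 Y23.797
G1 X0.000 Y23.797
G1 X0.000 Y0.000
; layer 2
G0 Z4.283
G0 X0.000 Y0.000
G1 X25.602 Y0.000
G1 X25.602 Y19.037
G1 X0.000 Y19.037
G1 X0.000 Y0.000
; layer 3
G0 Z6.424
G0 X0.000 Y0.000
G1 X25.602 Y0.000
G1 X25.602 Y14.278
G1 X0.000 Y14.278
G1 X0.000 Y0.000
; layer 4
G0 Z8.565
G0 X0.000 Y0.000
G1 X25.602 Y0.000
G1 X25.602 Y9.519
G1 X0.000 Y9.519
G1 X0.000 Y0.000
; layer 5
G0 Z10.707
G0 X0.000 Y0.000
G1 X25.602 Y0.000
G1 X25.602 Y4.759
G1 X0.000 Y4.759
G1 X0.000 Y0.000
M2 ; end

The solid is a wedge (ramp): 25.6 × 28.6 mm base, rising to 12.8 mm along the y=0 edge and sloping linearly to z=0 at y=28.6. Slicing at Δz = 2.141 mm — 6 equal slices spanning the solid's height, so layer i sits at z = i·h/6 — gives 5 non-empty perimeters. Each is a 4-segment closed polygon; G0 lifts to the layer z and rapids to the start vertex, then G1 traces the edges. The cross-section shrinks linearly with z (the slice at the apex is degenerate and omitted).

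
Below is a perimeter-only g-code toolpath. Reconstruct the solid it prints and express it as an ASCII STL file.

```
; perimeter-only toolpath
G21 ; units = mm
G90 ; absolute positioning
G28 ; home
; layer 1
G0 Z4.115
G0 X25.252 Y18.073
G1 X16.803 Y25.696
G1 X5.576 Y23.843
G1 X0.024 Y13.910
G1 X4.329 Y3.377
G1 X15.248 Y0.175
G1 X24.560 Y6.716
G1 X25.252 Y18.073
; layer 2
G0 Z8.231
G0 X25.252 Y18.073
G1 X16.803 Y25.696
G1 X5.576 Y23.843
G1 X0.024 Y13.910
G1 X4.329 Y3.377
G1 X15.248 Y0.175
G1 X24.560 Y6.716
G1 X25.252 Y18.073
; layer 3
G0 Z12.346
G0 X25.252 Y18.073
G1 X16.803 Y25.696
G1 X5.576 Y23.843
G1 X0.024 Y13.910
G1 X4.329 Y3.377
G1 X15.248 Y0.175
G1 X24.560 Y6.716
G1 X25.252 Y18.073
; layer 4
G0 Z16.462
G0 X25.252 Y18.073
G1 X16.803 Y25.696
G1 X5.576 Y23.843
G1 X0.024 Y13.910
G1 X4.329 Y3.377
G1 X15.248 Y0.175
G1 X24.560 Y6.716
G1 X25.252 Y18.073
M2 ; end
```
solid part
  facet normal 0.0000 0.0000 -1.0000
    outer loop
      vertex 5.576 23.843 0.000
      vertex 16.803 25.696 0.000
      vertex 25.252 18.073 0.000
    endloop
  endfacet
  facet normal 0.0000 0.0000 -1.0000
    outer loop
      vertex 0.024 13.910 0.000
      vertex 5.576 23.843 0.000
      vertex 25.252 18.073 0.000
    endloop
  endfacet
  facet normal 0.0000 0.0000 -1.0000
    outer loop
      vertex 4.329 3.377 0.000
      vertex 0.024 13.910 0.000
      vertex 25.252 18.073 0.000
    endloop
  endfacet
  facet normal 0.0000 0.0000 -1.0000
    outer loop
      vertex 15.248 0.175 0.000
      vertex 4.329 3.377 0.000
      vertex 25.252 18.073 0.000
    endloop
  endfacet
  facet normal 0.0000 0.0000 -1.0000
    outer loop
      vertex 24.560 6.716 0.000
      vertex 15.248 0.175 0.000
      vertex 25.252 18.073 0.000
    endloop
  endfacet
  facet normal 0.0000 0.0000 1.0000
    outer loop
      vertex 25.252 18.073 16.462
      vertex 16.803 25.696 16.462
      vertex 5.576 23.843 16.462
    endloop
  endfacet
  facet normal 0.0000 0.0000 1.0000
    outer loop
      vertex 25.252 18.073 16.462
      vertex 5.576 23.843 16.462
      vertex 0.024 13.910 16.462
    endloop
  endfacet
  facet normal 0.0000 0.0000 1.0000
    outer loop
      vertex 25.252 18.073 16.462
      vertex 0.024 13.910 16.462
      vertex 4.329 3.377 16.462
    endloop
  endfacet
  facet normal 0.0000 0.0000 1.0000
    outer loop
      vertex 25.252 18.073 16.462
      vertex 4.329 3.377 16.462
      vertex 15.248 0.175 16.462
    endloop
  endfacet
  facet normal 0.0000 0.0000 1.0000
    outer loop
      vertex 25.252 18.073 16.462
      vertex 15.248 0.175 16.462
      vertex 24.560 6.716 16.462
    endloop
  endfacet
  facet normal 0.6699 0.7425 0.0000
    outer loop
      vertex 25.252 18.073 0.000
      vertex 16.803 25.696 0.000
      vertex 16.803 25.696 16.462
    endloop
  endfacet
  facet normal 0.6699 0.7425 0.0000
    outer loop
      vertex 25.252 18.073 0.000
      vertex 16.803 25.696 16.462
      vertex 25.252 18.073 16.462
    endloop
  endfacet
  facet normal -0.1628 0.9867 0.0000
    outer loop
      vertex 16.803 25.696 0.000
      vertex 5.576 23.843 0.000
      vertex 5.576 23.843 16.462
    endloop
  endfacet
  facet normal -0.1628 0.9867 0.0000
    outer loop
      vertex 16.803 25.696 0.000
      vertex 5.576 23.843 16.462
      vertex 16.803 25.696 16.462
    endloop
  endfacet
  facet normal -0.8729 0.4879 0.0000
    outer loop
      vertex 5.576 23.843 0.000
      vertex 0.024 13.910 0.000
      vertex 0.024 13.910 16.462
    endloop
  endfacet
  facet normal -0.8729 0.4879 0.0000
    outer loop
      vertex 5.576 23.843 0.000
      vertex 0.024 13.910 16.462
      vertex 5.576 23.843 16.462
    endloop
  endfacet
  facet normal -0.9257 -0.3783 0.0000
    outer loop
      vertex 0.024 13.910 0.000
      vertex 4.329 3.377 0.000
      vertex 4.329 3.377 16.462
    endloop
  endfacet
  facet normal -0.9257 -0.3783 0.0000
    outer loop
      vertex 0.024 13.910 0.000
      vertex 4.329 3.377 16.462
      vertex 0.024 13.910 16.462
    endloop
  endfacet
  facet normal -0.2814 -0.9596 0.0000
    outer loop
      vertex 4.329 3.377 0.000
      vertex 15.248 0.175 0.000
      vertex 15.248 0.175 16.462
    endloop
  endfacet
  facet normal -0.2814 -0.9596 0.0000
    outer loop
      vertex 4.329 3.377 0.000
      vertex 15.248 0.175 16.462
      vertex 4.329 3.377 16.462
    endloop
  endfacet
  facet normal 0.5748 -0.8183 0.0000
    outer loop
      vertex 15.248 0.175 0.000
      vertex 24.560 6.716 0.000
      vertex 24.560 6.716 16.462
    endloop
  endfacet
  facet normal 0.5748 -0.8183 0.0000
    outer loop
      vertex 15.248 0.175 0.000
      vertex 24.560 6.716 16.462
      vertex 15.248 0.175 16.462
    endloop
  endfacet
  facet normal 0.9981 -0.0608 0.0000
    outer loop
      vertex 24.560 6.716 0.000
      vertex 25.252 18.073 0.000
      vertex 25.252 18.073 16.462
    endloop
  endfacet
  facet normal 0.9981 -0.0608 0.0000
    outer loop
      vertex 24.560 6.716 0.000
      vertex 25.252 18.073 16.462
      vertex 24.560 6.716 16.462
    endloop
  endfacet
endsolid part

The G0 Z moves step by Δz≈4.115 mm. Every layer's G1 loop is the same polygon, so the solid is a straight extrusion of it from z=0 to z≈16.5. Closing with flat bottom and top caps and triangulating gives 24 facets — a regular 7-sided prism (a cylinder approximated with 7 flat sides), circumscribed radius ≈ 13.1 mm, height ≈ 16.5 mm.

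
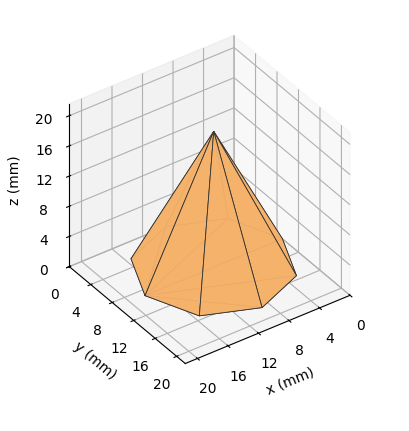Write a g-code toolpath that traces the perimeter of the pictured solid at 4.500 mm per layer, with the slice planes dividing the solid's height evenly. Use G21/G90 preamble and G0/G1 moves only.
Reading the render: the shape is a regular 8-sided pyramid, base circumscribed radius ≈ 9 mm, apex at z ≈ 18 mm (dimensions read to the nearest mm from the axis ticks). For the g-code, the solid's height is divided into equal slices at the stated Δz and each level perimeter traced with G1 moves after a G0 lift.

; perimeter-only toolpath
G21 ; units = mm
G90 ; absolute positioning
G28 ; home
; layer 1
G0 Z4.500
G0 X15.750 Y9.000
G1 X13.773 Y13.773
G1 X9.000 Y15.750
G1 X4.227 Y13.773
G1 X2.250 Y9.000
G1 X4.227 Y4.227
G1 X9.000 Y2.250
G1 X13.773 Y4.227
G1 X15.750 Y9.000
; layer 2
G0 Z9.000
G0 X13.500 Y9.000
G1 X12.182 Y12.182
G1 X9.000 Y13.500
G1 X5.818 Y12.182
G1 X4.500 Y9.000
G1 X5.818 Y5.818
G1 X9.000 Y4.500
G1 X12.182 Y5.818
G1 X13.500 Y9.000
; layer 3
G0 Z13.500
G0 X11.250 Y9.000
G1 X10.591 Y10.591
G1 X9.000 Y11.250
G1 X7.409 Y10.591
G1 X6.750 Y9.000
G1 X7.409 Y7.409
G1 X9.000 Y6.750
G1 X10.591 Y7.409
G1 X11.250 Y9.000
M2 ; end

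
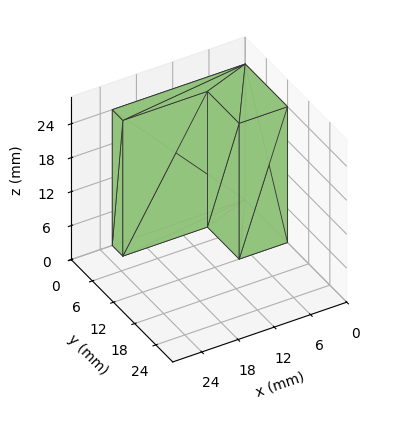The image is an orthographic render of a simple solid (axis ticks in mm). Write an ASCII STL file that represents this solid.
Reading the render: the shape is an L-shaped prism: outer 22 × 12 mm, arm thicknesses ≈ 3 mm (horizontal) and 8 mm (vertical), extruded 24 mm in z (dimensions read to the nearest mm from the axis ticks). For the STL, each face is triangulated and given an outward normal.

solid part
  facet normal 0.0000 0.0000 -1.0000
    outer loop
      vertex 22.00 3.00 0.00
      vertex 22.00 0.00 0.00
      vertex 0.00 0.00 0.00
    endloop
  endfacet
  facet normal 0.0000 0.0000 -1.0000
    outer loop
      vertex 8.00 3.00 0.00
      vertex 22.00 3.00 0.00
      vertex 0.00 0.00 0.00
    endloop
  endfacet
  facet normal 0.0000 0.0000 -1.0000
    outer loop
      vertex 8.00 12.00 0.00
      vertex 8.00 3.00 0.00
      vertex 0.00 0.00 0.00
    endloop
  endfacet
  facet normal 0.0000 0.0000 -1.0000
    outer loop
      vertex 0.00 12.00 0.00
      vertex 8.00 12.00 0.00
      vertex 0.00 0.00 0.00
    endloop
  endfacet
  facet normal 0.0000 0.0000 1.0000
    outer loop
      vertex 0.00 0.00 24.00
      vertex 22.00 0.00 24.00
      vertex 22.00 3.00 24.00
    endloop
  endfacet
  facet normal 0.0000 0.0000 1.0000
    outer loop
      vertex 0.00 0.00 24.00
      vertex 22.00 3.00 24.00
      vertex 8.00 3.00 24.00
    endloop
  endfacet
  facet normal 0.0000 0.0000 1.0000
    outer loop
      vertex 0.00 0.00 24.00
      vertex 8.00 3.00 24.00
      vertex 8.00 12.00 24.00
    endloop
  endfacet
  facet normal 0.0000 0.0000 1.0000
    outer loop
      vertex 0.00 0.00 24.00
      vertex 8.00 12.00 24.00
      vertex 0.00 12.00 24.00
    endloop
  endfacet
  facet normal 0.0000 -1.0000 0.0000
    outer loop
      vertex 0.00 0.00 0.00
      vertex 22.00 0.00 0.00
      vertex 22.00 0.00 24.00
    endloop
  endfacet
  facet normal 0.0000 -1.0000 0.0000
    outer loop
      vertex 0.00 0.00 0.00
      vertex 22.00 0.00 24.00
      vertex 0.00 0.00 24.00
    endloop
  endfacet
  facet normal 1.0000 0.0000 0.0000
    outer loop
      vertex 22.00 0.00 0.00
      vertex 22.00 3.00 0.00
      vertex 22.00 3.00 24.00
    endloop
  endfacet
  facet normal 1.0000 0.0000 0.0000
    outer loop
      vertex 22.00 0.00 0.00
      vertex 22.00 3.00 24.00
      vertex 22.00 0.00 24.00
    endloop
  endfacet
  facet normal 0.0000 1.0000 0.0000
    outer loop
      vertex 22.00 3.00 0.00
      vertex 8.00 3.00 0.00
      vertex 8.00 3.00 24.00
    endloop
  endfacet
  facet normal 0.0000 1.0000 0.0000
    outer loop
      vertex 22.00 3.00 0.00
      vertex 8.00 3.00 24.00
      vertex 22.00 3.00 24.00
    endloop
  endfacet
  facet normal 1.0000 0.0000 0.0000
    outer loop
      vertex 8.00 3.00 0.00
      vertex 8.00 12.00 0.00
      vertex 8.00 12.00 24.00
    endloop
  endfacet
  facet normal 1.0000 0.0000 0.0000
    outer loop
      vertex 8.00 3.00 0.00
      vertex 8.00 12.00 24.00
      vertex 8.00 3.00 24.00
    endloop
  endfacet
  facet normal 0.0000 1.0000 0.0000
    outer loop
      vertex 8.00 12.00 0.00
      vertex 0.00 12.00 0.00
      vertex 0.00 12.00 24.00
    endloop
  endfacet
  facet normal 0.0000 1.0000 0.0000
    outer loop
      vertex 8.00 12.00 0.00
      vertex 0.00 12.00 24.00
      vertex 8.00 12.00 24.00
    endloop
  endfacet
  facet normal -1.0000 0.0000 0.0000
    outer loop
      vertex 0.00 12.00 0.00
      vertex 0.00 0.00 0.00
      vertex 0.00 0.00 24.00
    endloop
  endfacet
  facet normal -1.0000 0.0000 0.0000
    outer loop
      vertex 0.00 12.00 0.00
      vertex 0.00 0.00 24.00
      vertex 0.00 12.00 24.00
    endloop
  endfacet
endsolid part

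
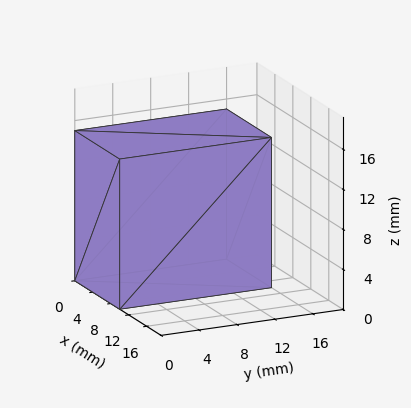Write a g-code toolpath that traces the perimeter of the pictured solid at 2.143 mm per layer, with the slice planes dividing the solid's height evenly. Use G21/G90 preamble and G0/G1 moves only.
Reading the render: the shape is a rectangular box, roughly 10 × 16 mm footprint and 15 mm tall (dimensions read to the nearest mm from the axis ticks). For the g-code, the solid's height is divided into equal slices at the stated Δz and each level perimeter traced with G1 moves after a G0 lift.

; perimeter-only toolpath
G21 ; units = mm
G90 ; absolute positioning
G28 ; home
; layer 1
G0 Z2.143
G0 X0.000 Y0.000
G1 X10.000 Y0.000
G1 X10.000 Y16.000
G1 X0.000 Y16.000
G1 X0.000 Y0.000
; layer 2
G0 Z4.286
G0 X0.000 Y0.000
G1 X10.000 Y0.000
G1 X10.000 Y16.000
G1 X0.000 Y16.000
G1 X0.000 Y0.000
; layer 3
G0 Z6.429
G0 X0.000 Y0.000
G1 X10.000 Y0.000
G1 X10.000 Y16.000
G1 X0.000 Y16.000
G1 X0.000 Y0.000
; layer 4
G0 Z8.571
G0 X0.000 Y0.000
G1 X10.000 Y0.000
G1 X10.000 Y16.000
G1 X0.000 Y16.000
G1 X0.000 Y0.000
; layer 5
G0 Z10.714
G0 X0.000 Y0.000
G1 X10.000 Y0.000
G1 X10.000 Y16.000
G1 X0.000 Y16.000
G1 X0.000 Y0.000
; layer 6
G0 Z12.857
G0 X0.000 Y0.000
G1 X10.000 Y0.000
G1 X10.000 Y16.000
G1 X0.000 Y16.000
G1 X0.000 Y0.000
; layer 7
G0 Z15.000
G0 X0.000 Y0.000
G1 X10.000 Y0.000
G1 X10.000 Y16.000
G1 X0.000 Y16.000
G1 X0.000 Y0.000
M2 ; end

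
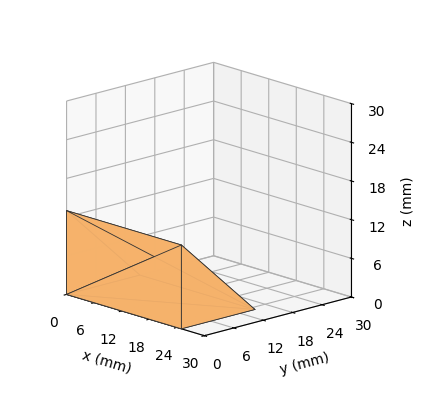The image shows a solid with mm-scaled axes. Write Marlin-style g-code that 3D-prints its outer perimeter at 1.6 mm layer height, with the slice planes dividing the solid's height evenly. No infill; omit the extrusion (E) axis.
Reading the render: the shape is a wedge (ramp): 25 × 15 mm base, rising to 13 mm along the y=0 edge and sloping linearly to z=0 at y=15 (dimensions read to the nearest mm from the axis ticks). For the g-code, the solid's height is divided into equal slices at the stated Δz and each level perimeter traced with G1 moves after a G0 lift.

; perimeter-only toolpath
G21 ; units = mm
G90 ; absolute positioning
G28 ; home
; layer 1
G0 Z1.6
G0 X0.0 Y0.0
G1 X25.0 Y0.0
G1 X25.0 Y13.1
G1 X0.0 Y13.1
G1 X0.0 Y0.0
; layer 2
G0 Z3.2
G0 X0.0 Y0.0
G1 X25.0 Y0.0
G1 X25.0 Y11.2
G1 X0.0 Y11.2
G1 X0.0 Y0.0
; layer 3
G0 Z4.9
G0 X0.0 Y0.0
G1 X25.0 Y0.0
G1 X25.0 Y9.4
G1 X0.0 Y9.4
G1 X0.0 Y0.0
; layer 4
G0 Z6.5
G0 X0.0 Y0.0
G1 X25.0 Y0.0
G1 X25.0 Y7.5
G1 X0.0 Y7.5
G1 X0.0 Y0.0
; layer 5
G0 Z8.1
G0 X0.0 Y0.0
G1 X25.0 Y0.0
G1 X25.0 Y5.6
G1 X0.0 Y5.6
G1 X0.0 Y0.0
; layer 6
G0 Z9.8
G0 X0.0 Y0.0
G1 X25.0 Y0.0
G1 X25.0 Y3.8
G1 X0.0 Y3.8
G1 X0.0 Y0.0
; layer 7
G0 Z11.4
G0 X0.0 Y0.0
G1 X25.0 Y0.0
G1 X25.0 Y1.9
G1 X0.0 Y1.9
G1 X0.0 Y0.0
M2 ; end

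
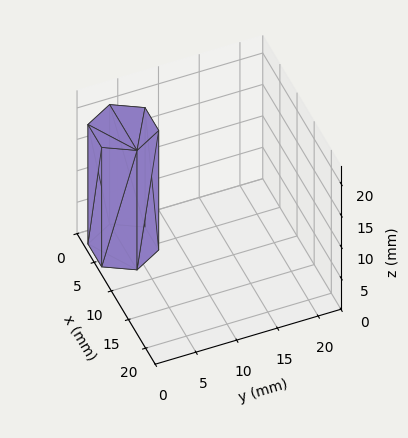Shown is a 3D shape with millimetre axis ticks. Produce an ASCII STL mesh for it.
Reading the render: the shape is a regular 6-sided prism (a cylinder approximated with 6 flat sides), circumscribed radius ≈ 4 mm, height ≈ 19 mm (dimensions read to the nearest mm from the axis ticks). For the STL, each face is triangulated and given an outward normal.

solid part
  facet normal 0.0000 0.0000 -1.0000
    outer loop
      vertex 2.0 7.5 0.0
      vertex 6.0 7.5 0.0
      vertex 8.0 4.0 0.0
    endloop
  endfacet
  facet normal 0.0000 0.0000 -1.0000
    outer loop
      vertex 0.0 4.0 0.0
      vertex 2.0 7.5 0.0
      vertex 8.0 4.0 0.0
    endloop
  endfacet
  facet normal 0.0000 0.0000 -1.0000
    outer loop
      vertex 2.0 0.5 0.0
      vertex 0.0 4.0 0.0
      vertex 8.0 4.0 0.0
    endloop
  endfacet
  facet normal 0.0000 0.0000 -1.0000
    outer loop
      vertex 6.0 0.5 0.0
      vertex 2.0 0.5 0.0
      vertex 8.0 4.0 0.0
    endloop
  endfacet
  facet normal 0.0000 0.0000 1.0000
    outer loop
      vertex 8.0 4.0 19.0
      vertex 6.0 7.5 19.0
      vertex 2.0 7.5 19.0
    endloop
  endfacet
  facet normal 0.0000 0.0000 1.0000
    outer loop
      vertex 8.0 4.0 19.0
      vertex 2.0 7.5 19.0
      vertex 0.0 4.0 19.0
    endloop
  endfacet
  facet normal 0.0000 0.0000 1.0000
    outer loop
      vertex 8.0 4.0 19.0
      vertex 0.0 4.0 19.0
      vertex 2.0 0.5 19.0
    endloop
  endfacet
  facet normal 0.0000 0.0000 1.0000
    outer loop
      vertex 8.0 4.0 19.0
      vertex 2.0 0.5 19.0
      vertex 6.0 0.5 19.0
    endloop
  endfacet
  facet normal 0.8682 0.4961 0.0000
    outer loop
      vertex 8.0 4.0 0.0
      vertex 6.0 7.5 0.0
      vertex 6.0 7.5 19.0
    endloop
  endfacet
  facet normal 0.8682 0.4961 0.0000
    outer loop
      vertex 8.0 4.0 0.0
      vertex 6.0 7.5 19.0
      vertex 8.0 4.0 19.0
    endloop
  endfacet
  facet normal 0.0000 1.0000 0.0000
    outer loop
      vertex 6.0 7.5 0.0
      vertex 2.0 7.5 0.0
      vertex 2.0 7.5 19.0
    endloop
  endfacet
  facet normal 0.0000 1.0000 0.0000
    outer loop
      vertex 6.0 7.5 0.0
      vertex 2.0 7.5 19.0
      vertex 6.0 7.5 19.0
    endloop
  endfacet
  facet normal -0.8682 0.4961 0.0000
    outer loop
      vertex 2.0 7.5 0.0
      vertex 0.0 4.0 0.0
      vertex 0.0 4.0 19.0
    endloop
  endfacet
  facet normal -0.8682 0.4961 0.0000
    outer loop
      vertex 2.0 7.5 0.0
      vertex 0.0 4.0 19.0
      vertex 2.0 7.5 19.0
    endloop
  endfacet
  facet normal -0.8682 -0.4961 0.0000
    outer loop
      vertex 0.0 4.0 0.0
      vertex 2.0 0.5 0.0
      vertex 2.0 0.5 19.0
    endloop
  endfacet
  facet normal -0.8682 -0.4961 0.0000
    outer loop
      vertex 0.0 4.0 0.0
      vertex 2.0 0.5 19.0
      vertex 0.0 4.0 19.0
    endloop
  endfacet
  facet normal 0.0000 -1.0000 0.0000
    outer loop
      vertex 2.0 0.5 0.0
      vertex 6.0 0.5 0.0
      vertex 6.0 0.5 19.0
    endloop
  endfacet
  facet normal 0.0000 -1.0000 0.0000
    outer loop
      vertex 2.0 0.5 0.0
      vertex 6.0 0.5 19.0
      vertex 2.0 0.5 19.0
    endloop
  endfacet
  facet normal 0.8682 -0.4961 0.0000
    outer loop
      vertex 6.0 0.5 0.0
      vertex 8.0 4.0 0.0
      vertex 8.0 4.0 19.0
    endloop
  endfacet
  facet normal 0.8682 -0.4961 0.0000
    outer loop
      vertex 6.0 0.5 0.0
      vertex 8.0 4.0 19.0
      vertex 6.0 0.5 19.0
    endloop
  endfacet
endsolid part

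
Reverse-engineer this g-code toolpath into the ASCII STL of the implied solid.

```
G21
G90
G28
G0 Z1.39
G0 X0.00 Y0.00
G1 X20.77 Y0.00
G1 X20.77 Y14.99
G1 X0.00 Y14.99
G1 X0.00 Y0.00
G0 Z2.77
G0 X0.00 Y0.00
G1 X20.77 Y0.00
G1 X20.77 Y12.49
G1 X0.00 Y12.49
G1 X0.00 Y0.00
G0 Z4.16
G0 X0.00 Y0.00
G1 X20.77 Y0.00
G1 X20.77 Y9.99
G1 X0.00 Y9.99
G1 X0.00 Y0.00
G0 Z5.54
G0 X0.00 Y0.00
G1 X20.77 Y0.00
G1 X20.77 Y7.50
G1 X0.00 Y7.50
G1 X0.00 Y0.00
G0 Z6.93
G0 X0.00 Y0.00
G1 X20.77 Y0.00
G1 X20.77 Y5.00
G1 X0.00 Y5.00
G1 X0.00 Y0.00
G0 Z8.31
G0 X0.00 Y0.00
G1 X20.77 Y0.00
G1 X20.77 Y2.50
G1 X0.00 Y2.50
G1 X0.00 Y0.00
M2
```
solid part
  facet normal 0.0000 0.0000 -1.0000
    outer loop
      vertex 20.77 17.49 0.00
      vertex 20.77 0.00 0.00
      vertex 0.00 0.00 0.00
    endloop
  endfacet
  facet normal 0.0000 0.0000 -1.0000
    outer loop
      vertex 0.00 17.49 0.00
      vertex 20.77 17.49 0.00
      vertex 0.00 0.00 0.00
    endloop
  endfacet
  facet normal 0.0000 -1.0000 0.0000
    outer loop
      vertex 0.00 0.00 0.00
      vertex 20.77 0.00 0.00
      vertex 20.77 0.00 9.70
    endloop
  endfacet
  facet normal 0.0000 -1.0000 0.0000
    outer loop
      vertex 0.00 0.00 0.00
      vertex 20.77 0.00 9.70
      vertex 0.00 0.00 9.70
    endloop
  endfacet
  facet normal 0.0000 0.4850 0.8745
    outer loop
      vertex 0.00 0.00 9.70
      vertex 20.77 0.00 9.70
      vertex 20.77 17.49 0.00
    endloop
  endfacet
  facet normal 0.0000 0.4850 0.8745
    outer loop
      vertex 0.00 0.00 9.70
      vertex 20.77 17.49 0.00
      vertex 0.00 17.49 0.00
    endloop
  endfacet
  facet normal -1.0000 0.0000 0.0000
    outer loop
      vertex 0.00 0.00 9.70
      vertex 0.00 17.49 0.00
      vertex 0.00 0.00 0.00
    endloop
  endfacet
  facet normal 1.0000 0.0000 0.0000
    outer loop
      vertex 20.77 0.00 0.00
      vertex 20.77 17.49 0.00
      vertex 20.77 0.00 9.70
    endloop
  endfacet
endsolid part

The G0 Z moves step by Δz≈1.39 mm. The G1 loops shrink linearly with z, so the solid tapers from its base footprint up to z≈9.7. Closing with a flat bottom cap and the tapered top and triangulating gives 8 facets — a wedge (ramp): 20.8 × 17.5 mm base, rising to 9.7 mm along the y=0 edge and sloping linearly to z=0 at y=17.5.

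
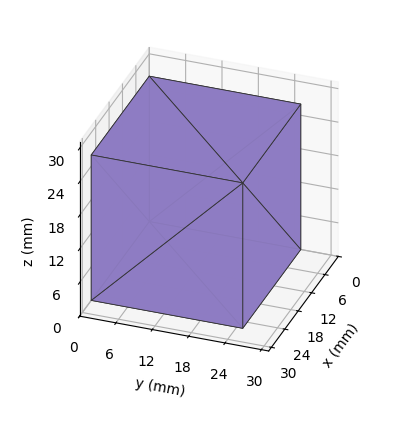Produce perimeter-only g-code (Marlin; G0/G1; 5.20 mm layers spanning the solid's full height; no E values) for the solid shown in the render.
Reading the render: the shape is a rectangular box, roughly 26 × 25 mm footprint and 26 mm tall (dimensions read to the nearest mm from the axis ticks). For the g-code, the solid's height is divided into equal slices at the stated Δz and each level perimeter traced with G1 moves after a G0 lift.

; perimeter-only toolpath
G21 ; units = mm
G90 ; absolute positioning
G28 ; home
; layer 1
G0 Z5.20
G0 X0.00 Y0.00
G1 X26.00 Y0.00
G1 X26.00 Y25.00
G1 X0.00 Y25.00
G1 X0.00 Y0.00
; layer 2
G0 Z10.40
G0 X0.00 Y0.00
G1 X26.00 Y0.00
G1 X26.00 Y25.00
G1 X0.00 Y25.00
G1 X0.00 Y0.00
; layer 3
G0 Z15.60
G0 X0.00 Y0.00
G1 X26.00 Y0.00
G1 X26.00 Y25.00
G1 X0.00 Y25.00
G1 X0.00 Y0.00
; layer 4
G0 Z20.80
G0 X0.00 Y0.00
G1 X26.00 Y0.00
G1 X26.00 Y25.00
G1 X0.00 Y25.00
G1 X0.00 Y0.00
; layer 5
G0 Z26.00
G0 X0.00 Y0.00
G1 X26.00 Y0.00
G1 X26.00 Y25.00
G1 X0.00 Y25.00
G1 X0.00 Y0.00
M2 ; end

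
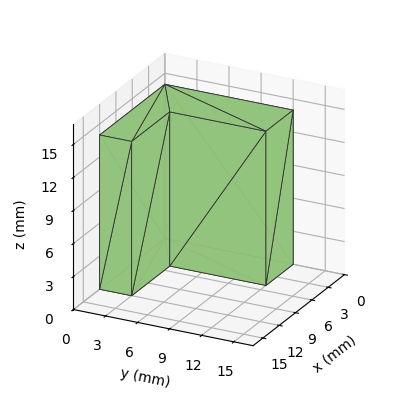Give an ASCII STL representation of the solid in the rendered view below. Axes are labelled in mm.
Reading the render: the shape is an L-shaped prism: outer 12 × 12 mm, arm thicknesses ≈ 3 mm (horizontal) and 5 mm (vertical), extruded 14 mm in z (dimensions read to the nearest mm from the axis ticks). For the STL, each face is triangulated and given an outward normal.

solid part
  facet normal 0.0000 0.0000 -1.0000
    outer loop
      vertex 12.00 3.00 0.00
      vertex 12.00 0.00 0.00
      vertex 0.00 0.00 0.00
    endloop
  endfacet
  facet normal 0.0000 0.0000 -1.0000
    outer loop
      vertex 5.00 3.00 0.00
      vertex 12.00 3.00 0.00
      vertex 0.00 0.00 0.00
    endloop
  endfacet
  facet normal 0.0000 0.0000 -1.0000
    outer loop
      vertex 5.00 12.00 0.00
      vertex 5.00 3.00 0.00
      vertex 0.00 0.00 0.00
    endloop
  endfacet
  facet normal 0.0000 0.0000 -1.0000
    outer loop
      vertex 0.00 12.00 0.00
      vertex 5.00 12.00 0.00
      vertex 0.00 0.00 0.00
    endloop
  endfacet
  facet normal 0.0000 0.0000 1.0000
    outer loop
      vertex 0.00 0.00 14.00
      vertex 12.00 0.00 14.00
      vertex 12.00 3.00 14.00
    endloop
  endfacet
  facet normal 0.0000 0.0000 1.0000
    outer loop
      vertex 0.00 0.00 14.00
      vertex 12.00 3.00 14.00
      vertex 5.00 3.00 14.00
    endloop
  endfacet
  facet normal 0.0000 0.0000 1.0000
    outer loop
      vertex 0.00 0.00 14.00
      vertex 5.00 3.00 14.00
      vertex 5.00 12.00 14.00
    endloop
  endfacet
  facet normal 0.0000 0.0000 1.0000
    outer loop
      vertex 0.00 0.00 14.00
      vertex 5.00 12.00 14.00
      vertex 0.00 12.00 14.00
    endloop
  endfacet
  facet normal 0.0000 -1.0000 0.0000
    outer loop
      vertex 0.00 0.00 0.00
      vertex 12.00 0.00 0.00
      vertex 12.00 0.00 14.00
    endloop
  endfacet
  facet normal 0.0000 -1.0000 0.0000
    outer loop
      vertex 0.00 0.00 0.00
      vertex 12.00 0.00 14.00
      vertex 0.00 0.00 14.00
    endloop
  endfacet
  facet normal 1.0000 0.0000 0.0000
    outer loop
      vertex 12.00 0.00 0.00
      vertex 12.00 3.00 0.00
      vertex 12.00 3.00 14.00
    endloop
  endfacet
  facet normal 1.0000 0.0000 0.0000
    outer loop
      vertex 12.00 0.00 0.00
      vertex 12.00 3.00 14.00
      vertex 12.00 0.00 14.00
    endloop
  endfacet
  facet normal 0.0000 1.0000 0.0000
    outer loop
      vertex 12.00 3.00 0.00
      vertex 5.00 3.00 0.00
      vertex 5.00 3.00 14.00
    endloop
  endfacet
  facet normal 0.0000 1.0000 0.0000
    outer loop
      vertex 12.00 3.00 0.00
      vertex 5.00 3.00 14.00
      vertex 12.00 3.00 14.00
    endloop
  endfacet
  facet normal 1.0000 0.0000 0.0000
    outer loop
      vertex 5.00 3.00 0.00
      vertex 5.00 12.00 0.00
      vertex 5.00 12.00 14.00
    endloop
  endfacet
  facet normal 1.0000 0.0000 0.0000
    outer loop
      vertex 5.00 3.00 0.00
      vertex 5.00 12.00 14.00
      vertex 5.00 3.00 14.00
    endloop
  endfacet
  facet normal 0.0000 1.0000 0.0000
    outer loop
      vertex 5.00 12.00 0.00
      vertex 0.00 12.00 0.00
      vertex 0.00 12.00 14.00
    endloop
  endfacet
  facet normal 0.0000 1.0000 0.0000
    outer loop
      vertex 5.00 12.00 0.00
      vertex 0.00 12.00 14.00
      vertex 5.00 12.00 14.00
    endloop
  endfacet
  facet normal -1.0000 0.0000 0.0000
    outer loop
      vertex 0.00 12.00 0.00
      vertex 0.00 0.00 0.00
      vertex 0.00 0.00 14.00
    endloop
  endfacet
  facet normal -1.0000 0.0000 0.0000
    outer loop
      vertex 0.00 12.00 0.00
      vertex 0.00 0.00 14.00
      vertex 0.00 12.00 14.00
    endloop
  endfacet
endsolid part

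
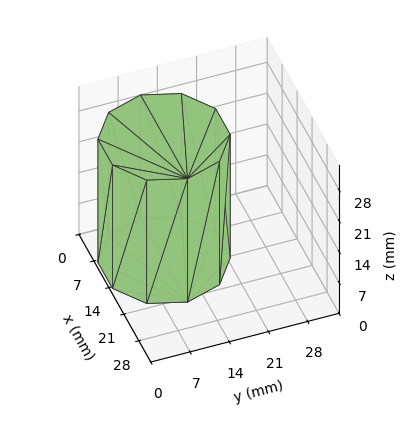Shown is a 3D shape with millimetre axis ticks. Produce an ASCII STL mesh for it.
Reading the render: the shape is a regular 10-sided prism (a cylinder approximated with 10 flat sides), circumscribed radius ≈ 11 mm, height ≈ 28 mm (dimensions read to the nearest mm from the axis ticks). For the STL, each face is triangulated and given an outward normal.

solid part
  facet normal 0.0000 0.0000 -1.0000
    outer loop
      vertex 14.4 21.5 0.0
      vertex 19.9 17.5 0.0
      vertex 22.0 11.0 0.0
    endloop
  endfacet
  facet normal 0.0000 0.0000 -1.0000
    outer loop
      vertex 7.6 21.5 0.0
      vertex 14.4 21.5 0.0
      vertex 22.0 11.0 0.0
    endloop
  endfacet
  facet normal 0.0000 0.0000 -1.0000
    outer loop
      vertex 2.1 17.5 0.0
      vertex 7.6 21.5 0.0
      vertex 22.0 11.0 0.0
    endloop
  endfacet
  facet normal 0.0000 0.0000 -1.0000
    outer loop
      vertex 0.0 11.0 0.0
      vertex 2.1 17.5 0.0
      vertex 22.0 11.0 0.0
    endloop
  endfacet
  facet normal 0.0000 0.0000 -1.0000
    outer loop
      vertex 2.1 4.5 0.0
      vertex 0.0 11.0 0.0
      vertex 22.0 11.0 0.0
    endloop
  endfacet
  facet normal 0.0000 0.0000 -1.0000
    outer loop
      vertex 7.6 0.5 0.0
      vertex 2.1 4.5 0.0
      vertex 22.0 11.0 0.0
    endloop
  endfacet
  facet normal 0.0000 0.0000 -1.0000
    outer loop
      vertex 14.4 0.5 0.0
      vertex 7.6 0.5 0.0
      vertex 22.0 11.0 0.0
    endloop
  endfacet
  facet normal 0.0000 0.0000 -1.0000
    outer loop
      vertex 19.9 4.5 0.0
      vertex 14.4 0.5 0.0
      vertex 22.0 11.0 0.0
    endloop
  endfacet
  facet normal 0.0000 0.0000 1.0000
    outer loop
      vertex 22.0 11.0 28.0
      vertex 19.9 17.5 28.0
      vertex 14.4 21.5 28.0
    endloop
  endfacet
  facet normal 0.0000 0.0000 1.0000
    outer loop
      vertex 22.0 11.0 28.0
      vertex 14.4 21.5 28.0
      vertex 7.6 21.5 28.0
    endloop
  endfacet
  facet normal 0.0000 0.0000 1.0000
    outer loop
      vertex 22.0 11.0 28.0
      vertex 7.6 21.5 28.0
      vertex 2.1 17.5 28.0
    endloop
  endfacet
  facet normal 0.0000 0.0000 1.0000
    outer loop
      vertex 22.0 11.0 28.0
      vertex 2.1 17.5 28.0
      vertex 0.0 11.0 28.0
    endloop
  endfacet
  facet normal 0.0000 0.0000 1.0000
    outer loop
      vertex 22.0 11.0 28.0
      vertex 0.0 11.0 28.0
      vertex 2.1 4.5 28.0
    endloop
  endfacet
  facet normal 0.0000 0.0000 1.0000
    outer loop
      vertex 22.0 11.0 28.0
      vertex 2.1 4.5 28.0
      vertex 7.6 0.5 28.0
    endloop
  endfacet
  facet normal 0.0000 0.0000 1.0000
    outer loop
      vertex 22.0 11.0 28.0
      vertex 7.6 0.5 28.0
      vertex 14.4 0.5 28.0
    endloop
  endfacet
  facet normal 0.0000 0.0000 1.0000
    outer loop
      vertex 22.0 11.0 28.0
      vertex 14.4 0.5 28.0
      vertex 19.9 4.5 28.0
    endloop
  endfacet
  facet normal 0.9516 0.3074 0.0000
    outer loop
      vertex 22.0 11.0 0.0
      vertex 19.9 17.5 0.0
      vertex 19.9 17.5 28.0
    endloop
  endfacet
  facet normal 0.9516 0.3074 0.0000
    outer loop
      vertex 22.0 11.0 0.0
      vertex 19.9 17.5 28.0
      vertex 22.0 11.0 28.0
    endloop
  endfacet
  facet normal 0.5882 0.8087 0.0000
    outer loop
      vertex 19.9 17.5 0.0
      vertex 14.4 21.5 0.0
      vertex 14.4 21.5 28.0
    endloop
  endfacet
  facet normal 0.5882 0.8087 0.0000
    outer loop
      vertex 19.9 17.5 0.0
      vertex 14.4 21.5 28.0
      vertex 19.9 17.5 28.0
    endloop
  endfacet
  facet normal 0.0000 1.0000 0.0000
    outer loop
      vertex 14.4 21.5 0.0
      vertex 7.6 21.5 0.0
      vertex 7.6 21.5 28.0
    endloop
  endfacet
  facet normal 0.0000 1.0000 0.0000
    outer loop
      vertex 14.4 21.5 0.0
      vertex 7.6 21.5 28.0
      vertex 14.4 21.5 28.0
    endloop
  endfacet
  facet normal -0.5882 0.8087 0.0000
    outer loop
      vertex 7.6 21.5 0.0
      vertex 2.1 17.5 0.0
      vertex 2.1 17.5 28.0
    endloop
  endfacet
  facet normal -0.5882 0.8087 0.0000
    outer loop
      vertex 7.6 21.5 0.0
      vertex 2.1 17.5 28.0
      vertex 7.6 21.5 28.0
    endloop
  endfacet
  facet normal -0.9516 0.3074 0.0000
    outer loop
      vertex 2.1 17.5 0.0
      vertex 0.0 11.0 0.0
      vertex 0.0 11.0 28.0
    endloop
  endfacet
  facet normal -0.9516 0.3074 0.0000
    outer loop
      vertex 2.1 17.5 0.0
      vertex 0.0 11.0 28.0
      vertex 2.1 17.5 28.0
    endloop
  endfacet
  facet normal -0.9516 -0.3074 0.0000
    outer loop
      vertex 0.0 11.0 0.0
      vertex 2.1 4.5 0.0
      vertex 2.1 4.5 28.0
    endloop
  endfacet
  facet normal -0.9516 -0.3074 0.0000
    outer loop
      vertex 0.0 11.0 0.0
      vertex 2.1 4.5 28.0
      vertex 0.0 11.0 28.0
    endloop
  endfacet
  facet normal -0.5882 -0.8087 0.0000
    outer loop
      vertex 2.1 4.5 0.0
      vertex 7.6 0.5 0.0
      vertex 7.6 0.5 28.0
    endloop
  endfacet
  facet normal -0.5882 -0.8087 0.0000
    outer loop
      vertex 2.1 4.5 0.0
      vertex 7.6 0.5 28.0
      vertex 2.1 4.5 28.0
    endloop
  endfacet
  facet normal 0.0000 -1.0000 0.0000
    outer loop
      vertex 7.6 0.5 0.0
      vertex 14.4 0.5 0.0
      vertex 14.4 0.5 28.0
    endloop
  endfacet
  facet normal 0.0000 -1.0000 0.0000
    outer loop
      vertex 7.6 0.5 0.0
      vertex 14.4 0.5 28.0
      vertex 7.6 0.5 28.0
    endloop
  endfacet
  facet normal 0.5882 -0.8087 0.0000
    outer loop
      vertex 14.4 0.5 0.0
      vertex 19.9 4.5 0.0
      vertex 19.9 4.5 28.0
    endloop
  endfacet
  facet normal 0.5882 -0.8087 0.0000
    outer loop
      vertex 14.4 0.5 0.0
      vertex 19.9 4.5 28.0
      vertex 14.4 0.5 28.0
    endloop
  endfacet
  facet normal 0.9516 -0.3074 0.0000
    outer loop
      vertex 19.9 4.5 0.0
      vertex 22.0 11.0 0.0
      vertex 22.0 11.0 28.0
    endloop
  endfacet
  facet normal 0.9516 -0.3074 0.0000
    outer loop
      vertex 19.9 4.5 0.0
      vertex 22.0 11.0 28.0
      vertex 19.9 4.5 28.0
    endloop
  endfacet
endsolid part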